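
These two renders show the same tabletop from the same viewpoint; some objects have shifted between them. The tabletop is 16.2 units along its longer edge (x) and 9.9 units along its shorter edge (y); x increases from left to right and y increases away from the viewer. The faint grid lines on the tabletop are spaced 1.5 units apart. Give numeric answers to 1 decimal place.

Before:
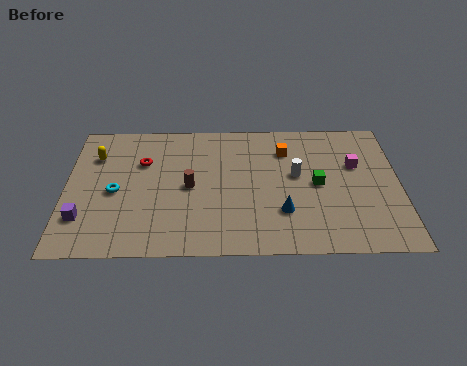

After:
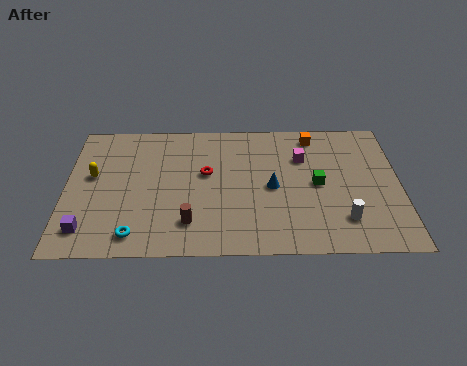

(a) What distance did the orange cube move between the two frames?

1.8

The orange cube was near (10.7, 7.5) before and (12.1, 8.6) after, so it travelled √(1.4² + 1.1²) ≈ 1.8 units.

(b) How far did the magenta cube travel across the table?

2.7

The magenta cube moved from about (14.1, 6.3) to (11.5, 6.9), a distance of √(2.6² + 0.6²) ≈ 2.7.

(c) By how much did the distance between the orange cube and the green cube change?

+0.7

They were about 3.0 units apart before and 3.7 after — 0.7 units further apart.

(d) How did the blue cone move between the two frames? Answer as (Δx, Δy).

(-0.5, 1.8)

From the two frames, the blue cone sits at roughly (10.5, 2.9) before and (10.0, 4.7) after.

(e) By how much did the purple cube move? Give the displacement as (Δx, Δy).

(0.2, -0.8)

From the two frames, the purple cube sits at roughly (0.9, 2.6) before and (1.1, 1.8) after.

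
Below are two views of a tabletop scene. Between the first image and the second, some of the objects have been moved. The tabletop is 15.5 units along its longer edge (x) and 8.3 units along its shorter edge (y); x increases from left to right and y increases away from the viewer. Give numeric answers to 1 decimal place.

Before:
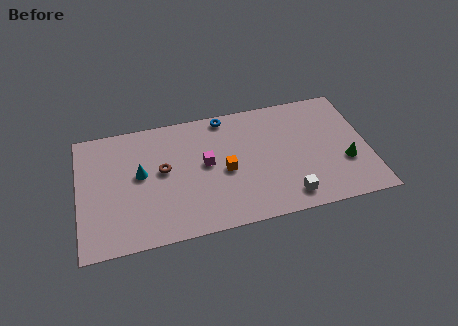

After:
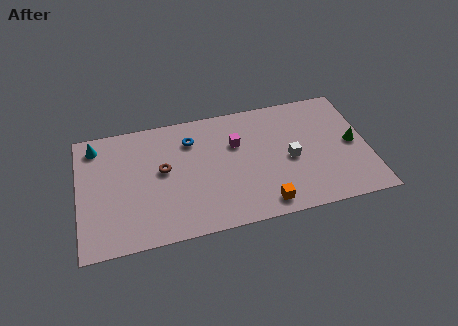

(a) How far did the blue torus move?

2.2

From (8.0, 7.5) to (6.1, 6.3), the blue torus covered √(1.9² + 1.2²) ≈ 2.2 units.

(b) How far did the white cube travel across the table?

2.5

The white cube moved from about (11.0, 1.3) to (11.3, 3.8), a distance of √(0.3² + 2.5²) ≈ 2.5.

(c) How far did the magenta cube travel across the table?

2.0

The magenta cube moved from about (6.8, 4.5) to (8.5, 5.5), a distance of √(1.7² + 1.0²) ≈ 2.0.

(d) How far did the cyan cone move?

3.3

The cyan cone moved from about (3.3, 4.6) to (1.0, 7.0), a distance of √(2.3² + 2.4²) ≈ 3.3.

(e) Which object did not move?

the brown torus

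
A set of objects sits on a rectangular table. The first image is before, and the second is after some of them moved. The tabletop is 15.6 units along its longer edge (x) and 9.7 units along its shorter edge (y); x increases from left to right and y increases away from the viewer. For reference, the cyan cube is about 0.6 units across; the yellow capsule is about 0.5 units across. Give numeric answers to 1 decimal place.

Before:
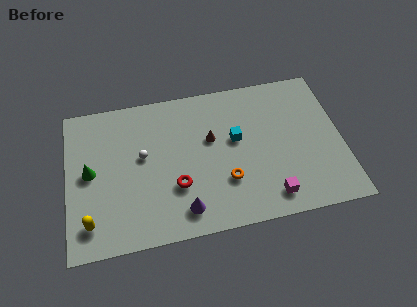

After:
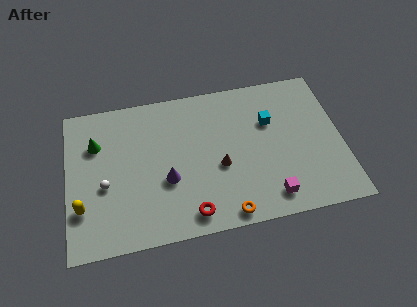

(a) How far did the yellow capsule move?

1.1

The yellow capsule was near (1.2, 1.8) before and (0.8, 2.8) after, so it travelled √(0.4² + 1.0²) ≈ 1.1 units.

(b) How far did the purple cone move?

2.2

From (6.4, 1.6) to (5.6, 3.7), the purple cone covered √(0.8² + 2.1²) ≈ 2.2 units.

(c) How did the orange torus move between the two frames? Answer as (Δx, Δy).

(-0.1, -2.1)

From the two frames, the orange torus sits at roughly (8.9, 3.0) before and (8.8, 0.9) after.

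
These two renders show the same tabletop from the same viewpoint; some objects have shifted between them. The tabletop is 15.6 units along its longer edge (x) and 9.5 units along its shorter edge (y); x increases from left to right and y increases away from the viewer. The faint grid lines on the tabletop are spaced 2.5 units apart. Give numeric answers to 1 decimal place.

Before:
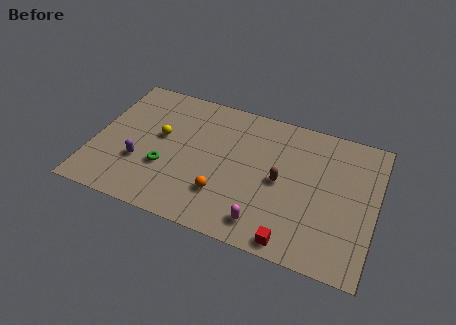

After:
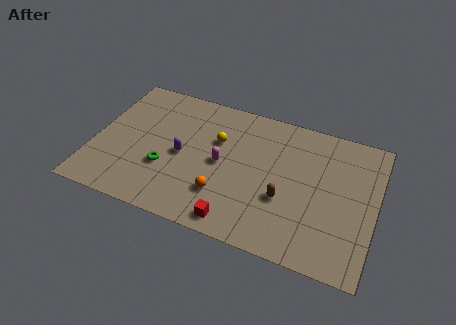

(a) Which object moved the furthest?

the magenta capsule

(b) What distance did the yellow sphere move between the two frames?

3.2

The yellow sphere moved from about (3.6, 5.4) to (6.7, 6.2), a distance of √(3.1² + 0.8²) ≈ 3.2.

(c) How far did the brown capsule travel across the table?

1.1

From (10.4, 4.6) to (10.7, 3.5), the brown capsule covered √(0.3² + 1.1²) ≈ 1.1 units.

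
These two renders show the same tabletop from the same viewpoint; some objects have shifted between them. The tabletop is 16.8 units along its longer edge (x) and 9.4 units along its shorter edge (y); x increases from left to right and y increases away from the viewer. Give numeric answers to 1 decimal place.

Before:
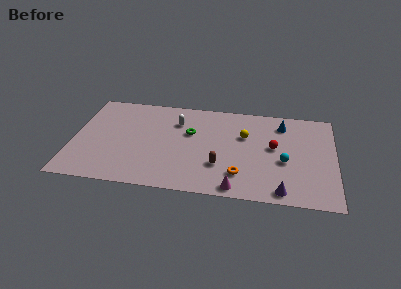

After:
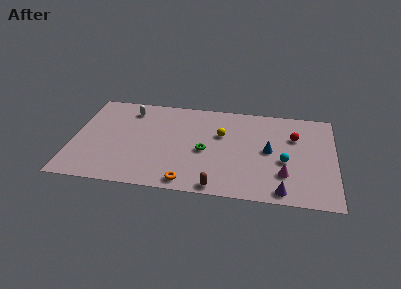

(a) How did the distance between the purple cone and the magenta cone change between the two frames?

-1.3

The distance was about 2.9 in the first image and 1.6 in the second, so they moved 1.3 units closer together.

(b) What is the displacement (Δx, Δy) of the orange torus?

(-3.3, -1.2)

From the two frames, the orange torus sits at roughly (10.8, 2.2) before and (7.5, 1.0) after.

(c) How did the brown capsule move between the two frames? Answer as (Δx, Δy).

(-0.1, -2.1)

The brown capsule was at about (9.5, 2.9) and moved to about (9.4, 0.8).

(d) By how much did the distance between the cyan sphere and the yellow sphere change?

+1.2

Before: roughly 3.4 units apart; after: 4.6. That's 1.2 units further apart.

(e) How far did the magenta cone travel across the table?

3.4

The magenta cone moved from about (10.6, 0.9) to (13.6, 2.6), a distance of √(3.0² + 1.7²) ≈ 3.4.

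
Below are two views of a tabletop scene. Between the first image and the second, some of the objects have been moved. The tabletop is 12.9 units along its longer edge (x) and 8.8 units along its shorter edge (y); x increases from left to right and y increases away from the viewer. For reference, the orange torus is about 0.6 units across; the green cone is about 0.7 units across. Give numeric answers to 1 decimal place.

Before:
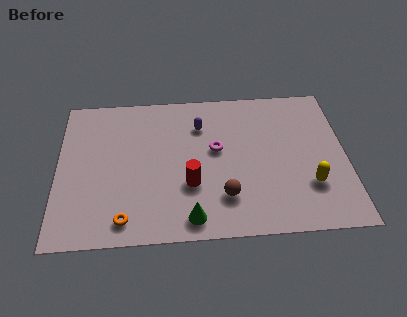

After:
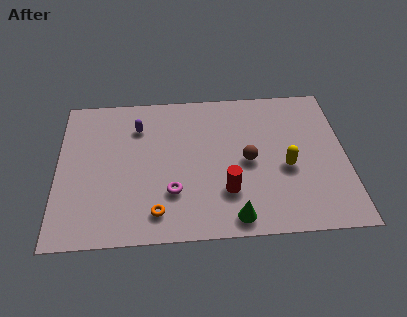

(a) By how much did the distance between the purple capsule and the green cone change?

+1.6

They were about 5.4 units apart before and 7.0 after — 1.6 units further apart.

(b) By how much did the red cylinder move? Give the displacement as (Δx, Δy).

(1.6, -0.5)

The red cylinder started near (5.9, 3.0) and ended near (7.5, 2.5).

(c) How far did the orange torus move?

1.4

The orange torus was near (3.0, 1.2) before and (4.4, 1.5) after, so it travelled √(1.4² + 0.3²) ≈ 1.4 units.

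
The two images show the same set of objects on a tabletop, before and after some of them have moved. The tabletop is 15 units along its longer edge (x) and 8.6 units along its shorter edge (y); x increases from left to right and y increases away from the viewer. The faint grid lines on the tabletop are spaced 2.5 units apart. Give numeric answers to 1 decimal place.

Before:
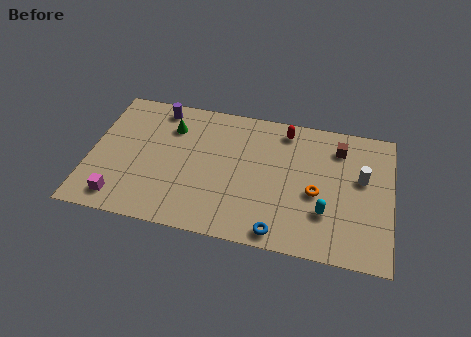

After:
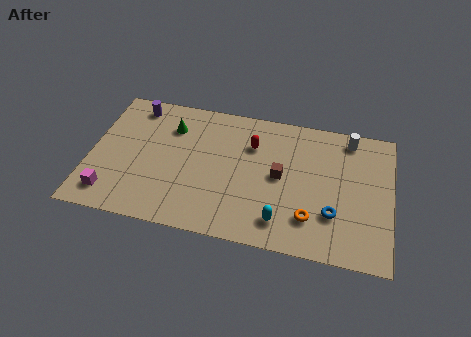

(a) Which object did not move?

the green cone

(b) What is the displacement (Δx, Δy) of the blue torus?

(2.6, 1.7)

The blue torus was at about (9.6, 0.9) and moved to about (12.2, 2.6).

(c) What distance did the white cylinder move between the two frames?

2.5

From (13.5, 5.1) to (12.8, 7.5), the white cylinder covered √(0.7² + 2.4²) ≈ 2.5 units.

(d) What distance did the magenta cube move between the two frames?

0.5

From (1.7, 1.3) to (1.2, 1.5), the magenta cube covered √(0.5² + 0.2²) ≈ 0.5 units.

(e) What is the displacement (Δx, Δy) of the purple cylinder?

(-1.2, -0.1)

The purple cylinder was at about (3.2, 7.5) and moved to about (2.0, 7.4).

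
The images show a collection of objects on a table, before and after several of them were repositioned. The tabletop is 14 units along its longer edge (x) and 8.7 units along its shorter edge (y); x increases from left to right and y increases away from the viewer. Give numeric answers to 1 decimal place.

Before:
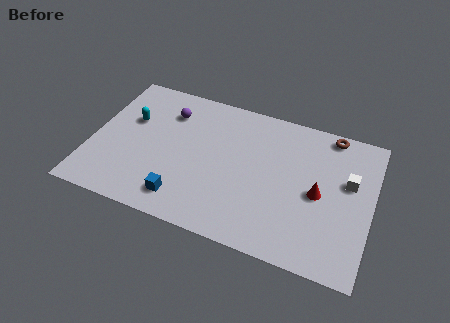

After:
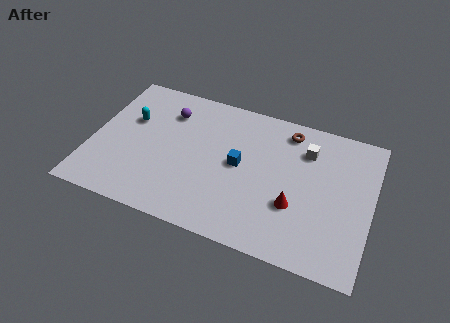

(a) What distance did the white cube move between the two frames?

2.5

The white cube was near (12.8, 5.3) before and (10.6, 6.5) after, so it travelled √(2.2² + 1.2²) ≈ 2.5 units.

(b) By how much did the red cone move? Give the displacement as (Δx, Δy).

(-1.1, -1.1)

The red cone started near (11.4, 4.1) and ended near (10.3, 3.0).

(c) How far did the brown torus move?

2.2

The brown torus was near (11.7, 7.9) before and (9.6, 7.4) after, so it travelled √(2.1² + 0.5²) ≈ 2.2 units.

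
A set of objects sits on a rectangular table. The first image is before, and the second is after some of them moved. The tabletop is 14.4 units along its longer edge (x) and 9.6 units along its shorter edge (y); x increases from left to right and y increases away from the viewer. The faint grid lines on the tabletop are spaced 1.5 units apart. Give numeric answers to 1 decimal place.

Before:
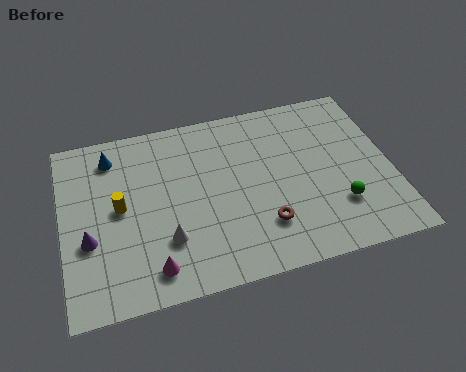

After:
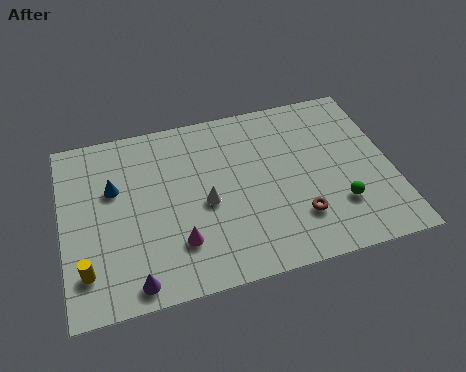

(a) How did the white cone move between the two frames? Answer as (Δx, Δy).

(1.8, 1.5)

The white cone started near (4.4, 2.8) and ended near (6.2, 4.3).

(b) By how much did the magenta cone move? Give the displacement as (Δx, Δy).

(1.2, 1.0)

From the two frames, the magenta cone sits at roughly (3.7, 1.5) before and (4.9, 2.5) after.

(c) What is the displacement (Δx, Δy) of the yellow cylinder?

(-1.6, -2.9)

From the two frames, the yellow cylinder sits at roughly (2.5, 5.0) before and (0.9, 2.1) after.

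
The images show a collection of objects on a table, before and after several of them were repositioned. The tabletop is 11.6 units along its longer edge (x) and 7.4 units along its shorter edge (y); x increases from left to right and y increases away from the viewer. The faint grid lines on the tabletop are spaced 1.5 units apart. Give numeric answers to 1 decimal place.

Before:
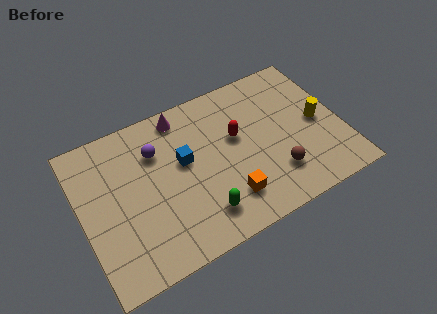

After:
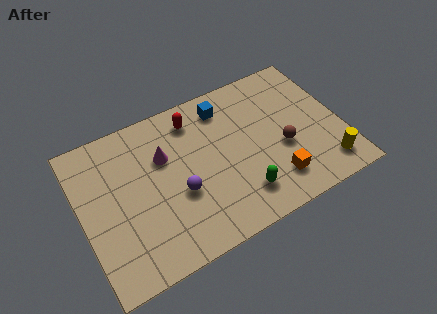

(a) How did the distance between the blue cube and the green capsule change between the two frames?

+1.7

They were about 2.8 units apart before and 4.5 after — 1.7 units further apart.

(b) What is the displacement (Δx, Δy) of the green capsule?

(1.8, 0.1)

From the two frames, the green capsule sits at roughly (5.0, 1.5) before and (6.8, 1.6) after.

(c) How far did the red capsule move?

2.4

From (7.0, 4.4) to (5.3, 6.1), the red capsule covered √(1.7² + 1.7²) ≈ 2.4 units.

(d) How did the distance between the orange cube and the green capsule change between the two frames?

+0.3

Before: roughly 1.2 units apart; after: 1.5. That's 0.3 units further apart.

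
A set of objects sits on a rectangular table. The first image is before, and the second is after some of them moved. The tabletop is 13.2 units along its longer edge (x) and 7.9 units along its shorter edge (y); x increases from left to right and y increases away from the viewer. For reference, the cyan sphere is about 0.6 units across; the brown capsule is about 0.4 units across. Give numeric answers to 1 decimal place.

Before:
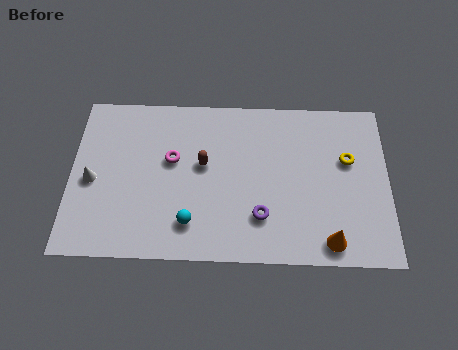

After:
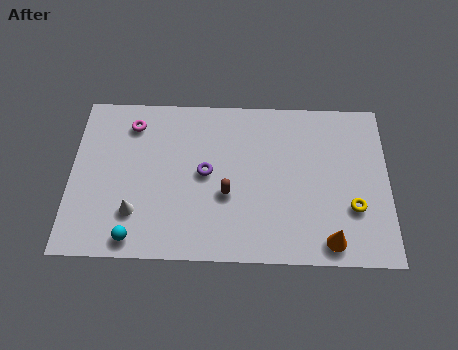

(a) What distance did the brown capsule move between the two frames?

1.7

From (5.5, 4.5) to (6.5, 3.1), the brown capsule covered √(1.0² + 1.4²) ≈ 1.7 units.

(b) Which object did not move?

the orange cone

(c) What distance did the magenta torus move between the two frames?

2.4

The magenta torus moved from about (4.2, 4.7) to (2.5, 6.4), a distance of √(1.7² + 1.7²) ≈ 2.4.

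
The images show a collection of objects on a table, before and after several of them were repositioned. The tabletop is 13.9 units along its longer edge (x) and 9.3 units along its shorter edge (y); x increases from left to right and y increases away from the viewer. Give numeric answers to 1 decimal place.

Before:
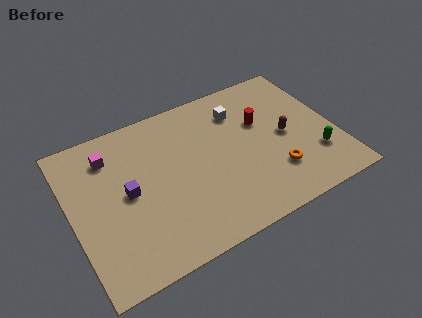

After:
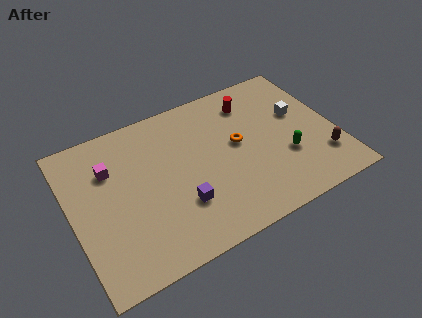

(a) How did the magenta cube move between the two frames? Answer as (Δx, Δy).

(-0.1, -0.8)

The magenta cube was at about (2.3, 7.3) and moved to about (2.2, 6.5).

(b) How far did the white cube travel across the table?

3.4

The white cube was near (9.2, 7.1) before and (12.2, 5.6) after, so it travelled √(3.0² + 1.5²) ≈ 3.4 units.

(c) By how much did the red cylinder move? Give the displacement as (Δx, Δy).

(-0.3, 1.5)

From the two frames, the red cylinder sits at roughly (10.2, 5.9) before and (9.9, 7.4) after.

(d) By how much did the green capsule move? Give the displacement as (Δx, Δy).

(-1.5, 0.6)

The green capsule started near (12.6, 2.6) and ended near (11.1, 3.2).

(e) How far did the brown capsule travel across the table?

2.7

The brown capsule was near (11.3, 4.5) before and (12.9, 2.3) after, so it travelled √(1.6² + 2.2²) ≈ 2.7 units.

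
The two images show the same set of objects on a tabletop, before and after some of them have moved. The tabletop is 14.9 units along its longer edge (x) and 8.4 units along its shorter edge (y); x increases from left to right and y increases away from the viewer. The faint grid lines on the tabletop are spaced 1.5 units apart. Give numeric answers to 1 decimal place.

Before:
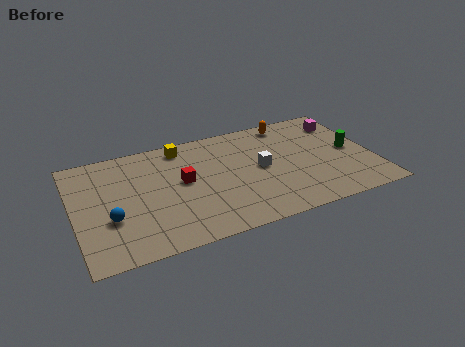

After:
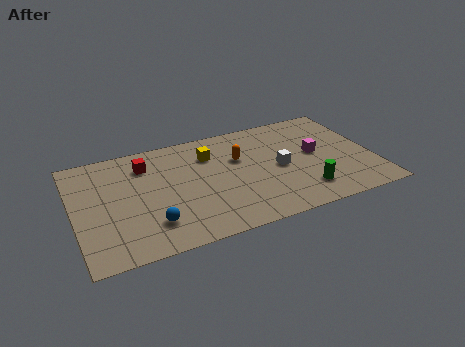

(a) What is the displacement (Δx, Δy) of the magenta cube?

(-1.7, -2.1)

From the two frames, the magenta cube sits at roughly (13.8, 6.6) before and (12.1, 4.5) after.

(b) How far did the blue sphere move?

2.1

From (1.7, 3.0) to (3.6, 2.0), the blue sphere covered √(1.9² + 1.0²) ≈ 2.1 units.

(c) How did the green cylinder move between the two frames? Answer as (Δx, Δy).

(-2.7, -2.4)

From the two frames, the green cylinder sits at roughly (13.9, 4.2) before and (11.2, 1.8) after.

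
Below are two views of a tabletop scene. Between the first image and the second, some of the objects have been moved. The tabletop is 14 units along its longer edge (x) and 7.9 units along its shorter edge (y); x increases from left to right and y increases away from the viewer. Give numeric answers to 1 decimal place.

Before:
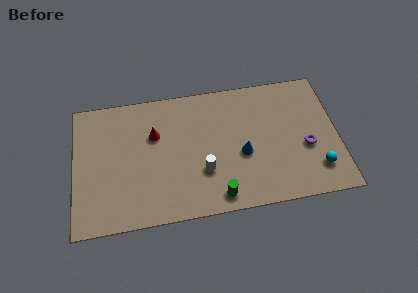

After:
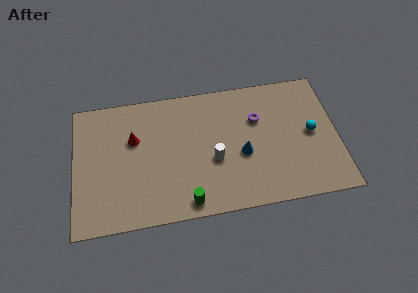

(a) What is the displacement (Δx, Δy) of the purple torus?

(-2.5, 2.1)

From the two frames, the purple torus sits at roughly (12.3, 3.2) before and (9.8, 5.3) after.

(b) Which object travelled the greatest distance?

the purple torus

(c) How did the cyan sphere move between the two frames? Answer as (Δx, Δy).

(-0.2, 2.2)

The cyan sphere was at about (12.8, 1.8) and moved to about (12.6, 4.0).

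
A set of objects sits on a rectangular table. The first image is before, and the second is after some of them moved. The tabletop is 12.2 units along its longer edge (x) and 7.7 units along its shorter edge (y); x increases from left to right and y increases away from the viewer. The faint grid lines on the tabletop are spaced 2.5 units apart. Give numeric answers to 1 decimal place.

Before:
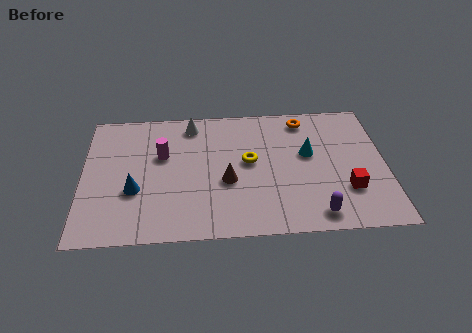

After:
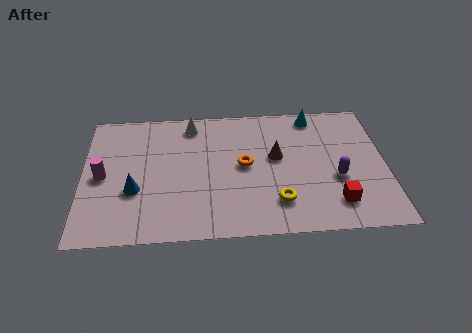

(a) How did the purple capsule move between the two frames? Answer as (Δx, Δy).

(0.9, 2.0)

The purple capsule was at about (9.3, 1.0) and moved to about (10.2, 3.0).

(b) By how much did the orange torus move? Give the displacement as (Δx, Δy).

(-2.5, -2.6)

The orange torus was at about (9.0, 6.6) and moved to about (6.5, 4.0).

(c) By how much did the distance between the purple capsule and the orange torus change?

-1.8

The distance was about 5.6 in the first image and 3.8 in the second, so they moved 1.8 units closer together.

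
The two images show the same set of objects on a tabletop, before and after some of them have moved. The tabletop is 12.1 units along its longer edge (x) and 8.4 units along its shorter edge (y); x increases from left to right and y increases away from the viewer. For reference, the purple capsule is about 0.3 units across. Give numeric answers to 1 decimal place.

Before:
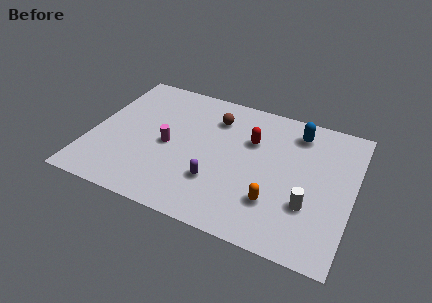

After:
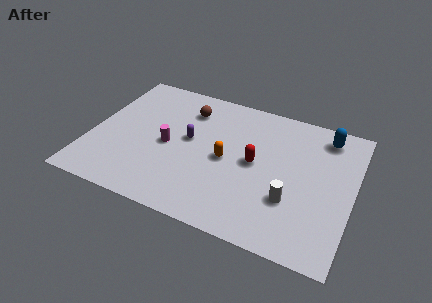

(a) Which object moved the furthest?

the orange capsule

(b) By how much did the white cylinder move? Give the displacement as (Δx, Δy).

(-0.8, 0.0)

The white cylinder was at about (10.2, 2.7) and moved to about (9.4, 2.7).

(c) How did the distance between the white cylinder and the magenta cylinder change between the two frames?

-0.8

The distance was about 6.7 in the first image and 5.9 in the second, so they moved 0.8 units closer together.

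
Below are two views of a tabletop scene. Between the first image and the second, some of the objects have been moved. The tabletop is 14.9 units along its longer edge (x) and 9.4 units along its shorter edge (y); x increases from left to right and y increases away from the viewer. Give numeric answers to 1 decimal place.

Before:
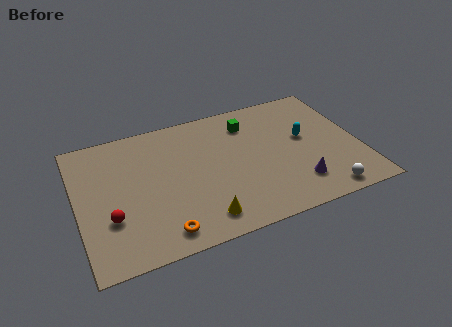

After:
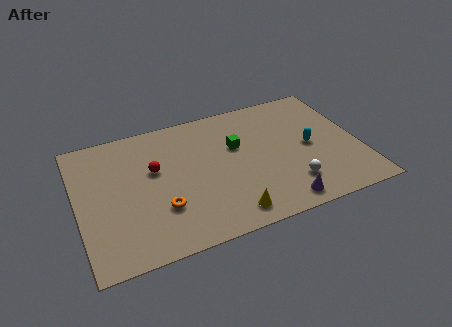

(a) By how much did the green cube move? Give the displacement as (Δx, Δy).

(-0.8, -1.5)

The green cube started near (9.3, 7.4) and ended near (8.5, 5.9).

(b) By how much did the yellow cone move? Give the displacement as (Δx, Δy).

(1.4, -0.2)

The yellow cone started near (6.2, 1.5) and ended near (7.6, 1.3).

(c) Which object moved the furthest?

the red sphere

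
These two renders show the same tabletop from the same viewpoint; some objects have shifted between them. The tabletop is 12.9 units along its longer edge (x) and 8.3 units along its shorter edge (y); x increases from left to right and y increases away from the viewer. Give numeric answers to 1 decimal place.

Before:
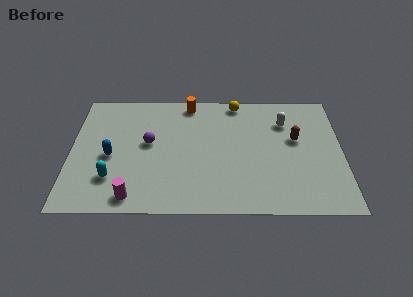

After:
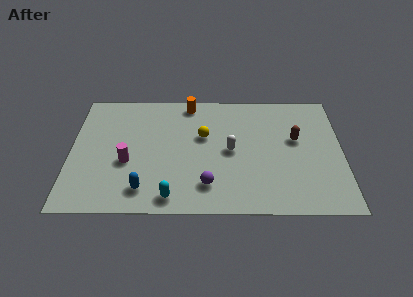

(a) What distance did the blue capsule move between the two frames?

2.7

The blue capsule moved from about (1.9, 3.7) to (3.5, 1.5), a distance of √(1.6² + 2.2²) ≈ 2.7.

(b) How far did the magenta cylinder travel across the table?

2.3

The magenta cylinder was near (3.0, 1.0) before and (2.7, 3.3) after, so it travelled √(0.3² + 2.3²) ≈ 2.3 units.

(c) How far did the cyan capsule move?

3.0

From (2.0, 2.2) to (4.8, 1.0), the cyan capsule covered √(2.8² + 1.2²) ≈ 3.0 units.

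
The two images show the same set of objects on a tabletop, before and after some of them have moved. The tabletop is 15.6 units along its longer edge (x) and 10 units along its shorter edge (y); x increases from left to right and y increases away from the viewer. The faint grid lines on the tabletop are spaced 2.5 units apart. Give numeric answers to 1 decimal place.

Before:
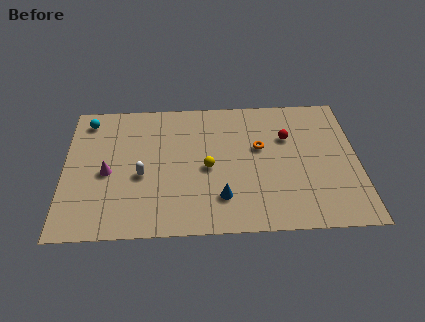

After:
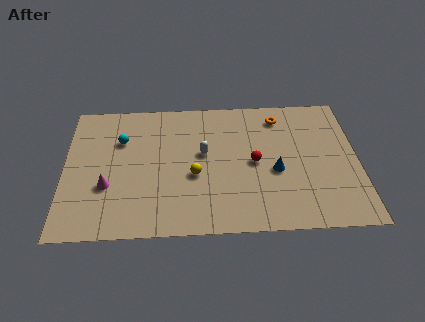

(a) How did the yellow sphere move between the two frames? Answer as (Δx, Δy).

(-0.7, -0.5)

From the two frames, the yellow sphere sits at roughly (7.6, 4.6) before and (6.9, 4.1) after.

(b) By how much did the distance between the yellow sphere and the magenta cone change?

-0.7

They were about 5.3 units apart before and 4.6 after — 0.7 units closer together.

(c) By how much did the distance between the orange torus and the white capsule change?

-1.7

They were about 6.6 units apart before and 4.9 after — 1.7 units closer together.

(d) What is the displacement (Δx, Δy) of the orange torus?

(1.1, 2.3)

The orange torus started near (10.4, 6.0) and ended near (11.5, 8.3).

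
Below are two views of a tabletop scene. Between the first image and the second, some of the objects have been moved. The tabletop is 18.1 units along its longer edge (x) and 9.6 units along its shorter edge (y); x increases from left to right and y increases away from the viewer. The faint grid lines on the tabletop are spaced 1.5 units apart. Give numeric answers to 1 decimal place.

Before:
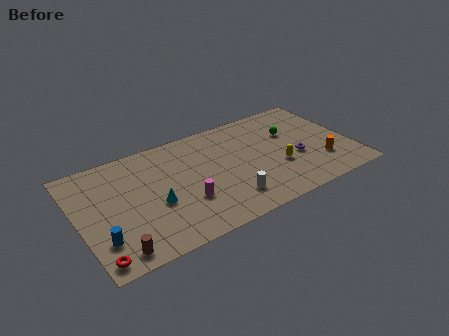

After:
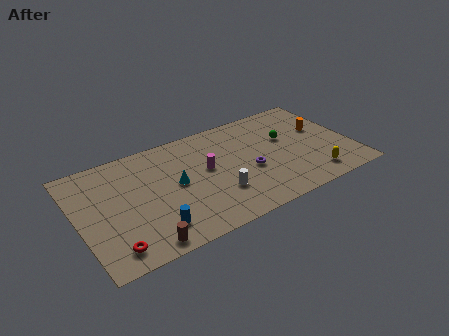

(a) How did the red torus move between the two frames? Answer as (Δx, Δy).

(1.0, 0.4)

The red torus started near (0.8, 1.1) and ended near (1.8, 1.5).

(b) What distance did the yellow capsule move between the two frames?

2.8

From (13.1, 3.5) to (15.1, 1.6), the yellow capsule covered √(2.0² + 1.9²) ≈ 2.8 units.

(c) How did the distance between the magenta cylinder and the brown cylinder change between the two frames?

+1.3

The distance was about 5.2 in the first image and 6.5 in the second, so they moved 1.3 units further apart.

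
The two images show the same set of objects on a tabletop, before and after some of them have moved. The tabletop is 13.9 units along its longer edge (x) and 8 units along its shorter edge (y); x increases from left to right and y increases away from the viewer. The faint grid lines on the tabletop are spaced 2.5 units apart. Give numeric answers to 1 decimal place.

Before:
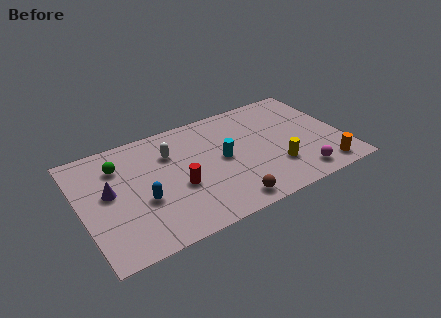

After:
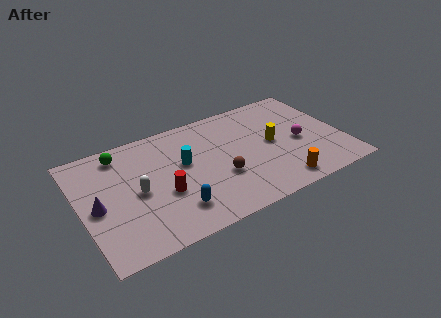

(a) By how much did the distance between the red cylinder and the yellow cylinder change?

+0.9

The distance was about 5.2 in the first image and 6.1 in the second, so they moved 0.9 units further apart.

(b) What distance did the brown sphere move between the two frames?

1.9

From (7.3, 1.0) to (7.2, 2.9), the brown sphere covered √(0.1² + 1.9²) ≈ 1.9 units.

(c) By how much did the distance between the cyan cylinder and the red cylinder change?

-0.6

They were about 2.7 units apart before and 2.1 after — 0.6 units closer together.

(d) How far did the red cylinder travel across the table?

0.8

The red cylinder was near (5.0, 3.2) before and (4.2, 3.1) after, so it travelled √(0.8² + 0.1²) ≈ 0.8 units.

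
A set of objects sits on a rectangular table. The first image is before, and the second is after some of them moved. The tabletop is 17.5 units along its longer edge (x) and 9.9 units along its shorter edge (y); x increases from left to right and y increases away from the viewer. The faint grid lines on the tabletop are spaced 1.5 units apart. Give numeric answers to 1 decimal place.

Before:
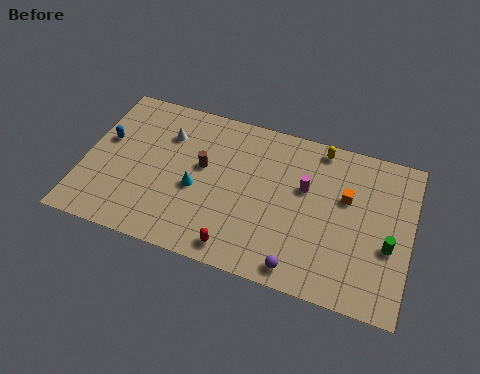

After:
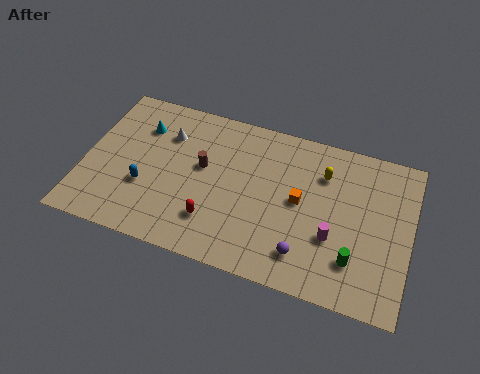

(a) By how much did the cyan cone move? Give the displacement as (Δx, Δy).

(-3.3, 3.1)

The cyan cone started near (6.1, 4.2) and ended near (2.8, 7.3).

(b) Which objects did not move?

the white cone and the brown cylinder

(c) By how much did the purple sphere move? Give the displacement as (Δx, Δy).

(0.2, 0.9)

The purple sphere was at about (11.9, 1.1) and moved to about (12.1, 2.0).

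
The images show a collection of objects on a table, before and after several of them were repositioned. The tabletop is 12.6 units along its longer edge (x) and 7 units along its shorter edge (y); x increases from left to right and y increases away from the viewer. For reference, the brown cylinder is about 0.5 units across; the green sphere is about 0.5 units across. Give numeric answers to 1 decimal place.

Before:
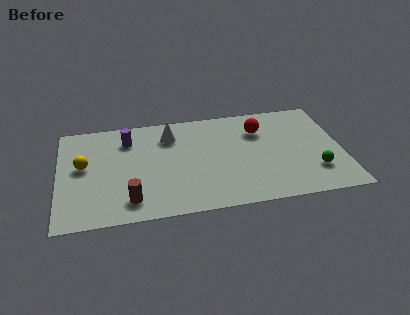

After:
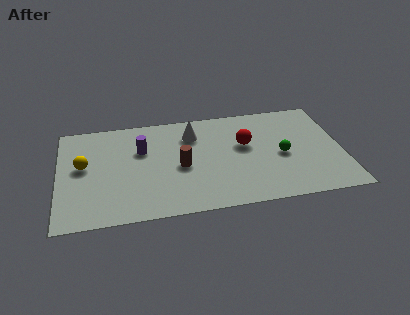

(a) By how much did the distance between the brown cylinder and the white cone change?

-2.3

They were about 4.5 units apart before and 2.2 after — 2.3 units closer together.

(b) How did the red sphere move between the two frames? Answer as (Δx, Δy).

(-0.7, -0.9)

The red sphere was at about (9.0, 5.1) and moved to about (8.3, 4.2).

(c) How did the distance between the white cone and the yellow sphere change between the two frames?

+0.9

The distance was about 4.2 in the first image and 5.1 in the second, so they moved 0.9 units further apart.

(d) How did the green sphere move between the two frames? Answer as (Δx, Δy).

(-1.4, 1.3)

The green sphere started near (11.3, 1.9) and ended near (9.9, 3.2).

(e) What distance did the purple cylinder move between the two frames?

1.0

The purple cylinder was near (3.1, 5.4) before and (3.7, 4.6) after, so it travelled √(0.6² + 0.8²) ≈ 1.0 units.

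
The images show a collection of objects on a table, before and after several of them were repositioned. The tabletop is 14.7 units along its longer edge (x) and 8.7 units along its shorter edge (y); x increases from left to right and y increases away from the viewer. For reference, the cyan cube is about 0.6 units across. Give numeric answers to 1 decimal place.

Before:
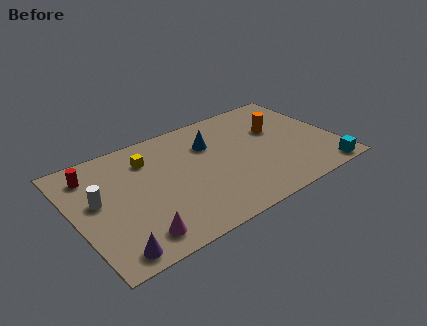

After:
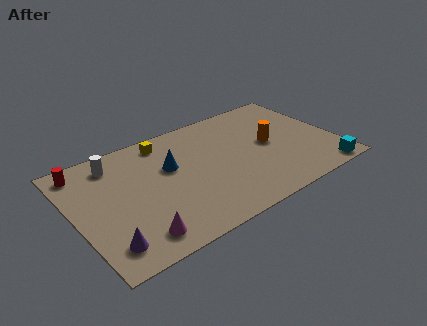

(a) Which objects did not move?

the cyan cube and the magenta cone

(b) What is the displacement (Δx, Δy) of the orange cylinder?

(-0.6, -1.0)

The orange cylinder was at about (11.7, 5.5) and moved to about (11.1, 4.5).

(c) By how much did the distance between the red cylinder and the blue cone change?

-1.6

The distance was about 6.7 in the first image and 5.1 in the second, so they moved 1.6 units closer together.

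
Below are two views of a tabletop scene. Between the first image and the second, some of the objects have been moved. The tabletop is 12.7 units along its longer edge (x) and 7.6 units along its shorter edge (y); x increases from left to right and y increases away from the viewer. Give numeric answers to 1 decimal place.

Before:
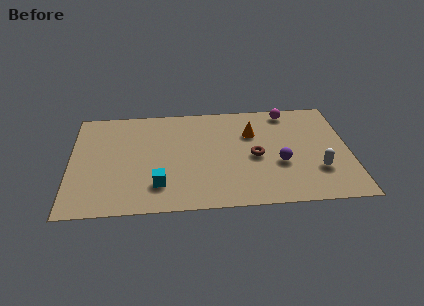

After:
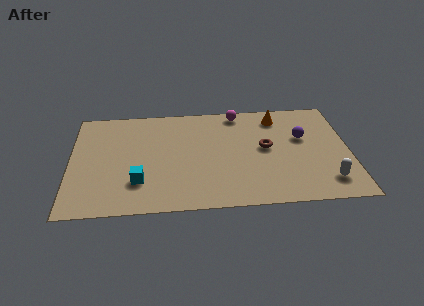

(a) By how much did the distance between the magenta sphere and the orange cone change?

-0.4

The distance was about 2.3 in the first image and 1.9 in the second, so they moved 0.4 units closer together.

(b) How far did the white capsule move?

0.9

The white capsule was near (11.2, 2.3) before and (11.6, 1.5) after, so it travelled √(0.4² + 0.8²) ≈ 0.9 units.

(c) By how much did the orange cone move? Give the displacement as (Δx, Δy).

(1.2, 1.1)

The orange cone started near (8.3, 5.2) and ended near (9.5, 6.3).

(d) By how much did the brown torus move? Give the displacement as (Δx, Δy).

(0.5, 0.6)

The brown torus started near (8.4, 3.5) and ended near (8.9, 4.1).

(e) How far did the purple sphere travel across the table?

2.1

The purple sphere moved from about (9.5, 2.9) to (10.6, 4.7), a distance of √(1.1² + 1.8²) ≈ 2.1.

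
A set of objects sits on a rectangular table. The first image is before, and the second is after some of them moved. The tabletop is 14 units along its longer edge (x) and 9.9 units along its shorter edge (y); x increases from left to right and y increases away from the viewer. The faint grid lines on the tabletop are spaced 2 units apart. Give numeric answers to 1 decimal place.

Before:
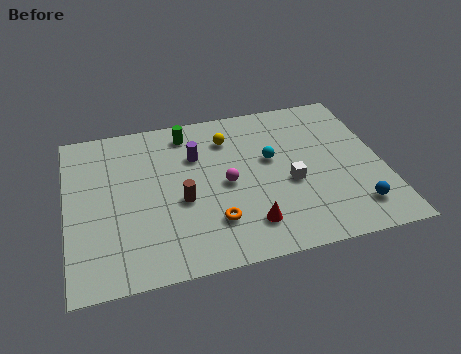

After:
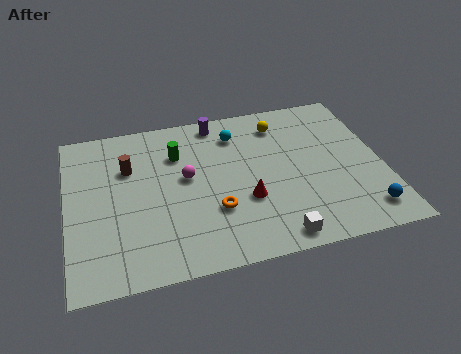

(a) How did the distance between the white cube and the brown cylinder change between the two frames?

+3.5

Before: roughly 4.8 units apart; after: 8.3. That's 3.5 units further apart.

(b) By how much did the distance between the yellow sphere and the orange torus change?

+0.6

They were about 5.2 units apart before and 5.8 after — 0.6 units further apart.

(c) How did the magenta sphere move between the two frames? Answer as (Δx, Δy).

(-1.7, 0.8)

From the two frames, the magenta sphere sits at roughly (7.0, 4.7) before and (5.3, 5.5) after.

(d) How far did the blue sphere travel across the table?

0.5

The blue sphere moved from about (12.5, 1.9) to (12.9, 1.6), a distance of √(0.4² + 0.3²) ≈ 0.5.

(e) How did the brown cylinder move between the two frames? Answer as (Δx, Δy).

(-2.2, 2.6)

The brown cylinder started near (5.0, 4.1) and ended near (2.8, 6.7).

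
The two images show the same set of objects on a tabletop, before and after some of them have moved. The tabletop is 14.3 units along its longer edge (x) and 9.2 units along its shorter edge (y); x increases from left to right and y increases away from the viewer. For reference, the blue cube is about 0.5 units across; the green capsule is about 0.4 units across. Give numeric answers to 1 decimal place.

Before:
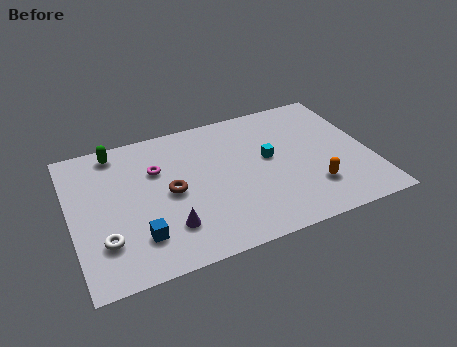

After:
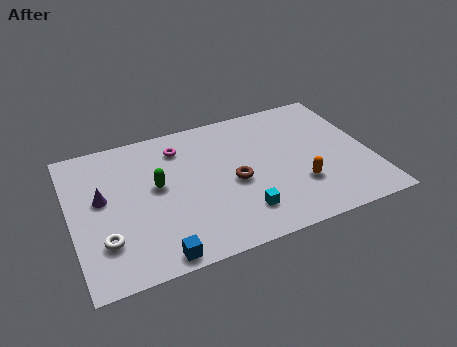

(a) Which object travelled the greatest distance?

the purple cone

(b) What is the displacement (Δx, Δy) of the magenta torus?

(1.2, 1.1)

The magenta torus was at about (4.2, 6.2) and moved to about (5.4, 7.3).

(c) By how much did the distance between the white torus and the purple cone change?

-0.3

Before: roughly 3.0 units apart; after: 2.7. That's 0.3 units closer together.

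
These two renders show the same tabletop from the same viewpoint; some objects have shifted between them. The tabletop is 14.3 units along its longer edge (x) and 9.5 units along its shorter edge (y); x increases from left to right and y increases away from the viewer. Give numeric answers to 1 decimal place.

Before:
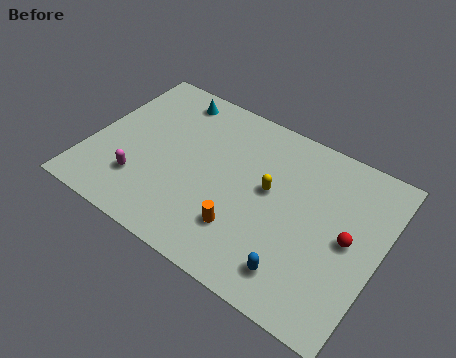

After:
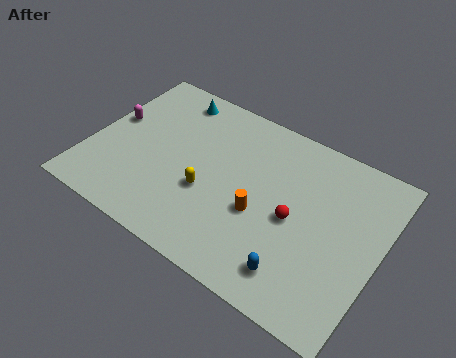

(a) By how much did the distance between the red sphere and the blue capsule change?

-0.8

The distance was about 3.6 in the first image and 2.8 in the second, so they moved 0.8 units closer together.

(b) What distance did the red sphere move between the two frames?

2.6

The red sphere moved from about (12.8, 4.7) to (10.2, 4.4), a distance of √(2.6² + 0.3²) ≈ 2.6.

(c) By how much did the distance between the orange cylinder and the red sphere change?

-3.6

Before: roughly 5.3 units apart; after: 1.7. That's 3.6 units closer together.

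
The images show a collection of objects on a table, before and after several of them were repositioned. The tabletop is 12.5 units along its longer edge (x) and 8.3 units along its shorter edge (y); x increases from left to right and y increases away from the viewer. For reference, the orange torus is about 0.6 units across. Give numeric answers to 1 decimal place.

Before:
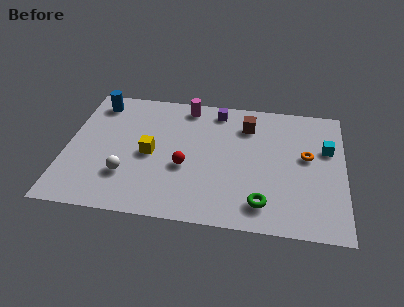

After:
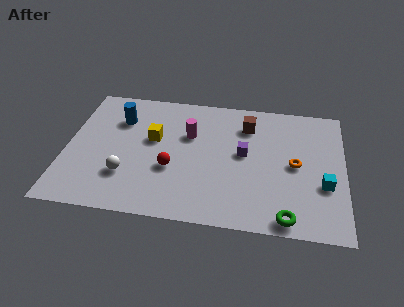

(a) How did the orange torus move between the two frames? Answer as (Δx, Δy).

(-0.5, -0.6)

The orange torus was at about (10.8, 4.7) and moved to about (10.3, 4.1).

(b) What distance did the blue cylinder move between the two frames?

1.5

The blue cylinder was near (1.2, 7.0) before and (2.3, 6.0) after, so it travelled √(1.1² + 1.0²) ≈ 1.5 units.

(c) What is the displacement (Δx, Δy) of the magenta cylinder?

(0.2, -1.9)

From the two frames, the magenta cylinder sits at roughly (5.3, 7.3) before and (5.5, 5.4) after.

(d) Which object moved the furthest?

the purple cube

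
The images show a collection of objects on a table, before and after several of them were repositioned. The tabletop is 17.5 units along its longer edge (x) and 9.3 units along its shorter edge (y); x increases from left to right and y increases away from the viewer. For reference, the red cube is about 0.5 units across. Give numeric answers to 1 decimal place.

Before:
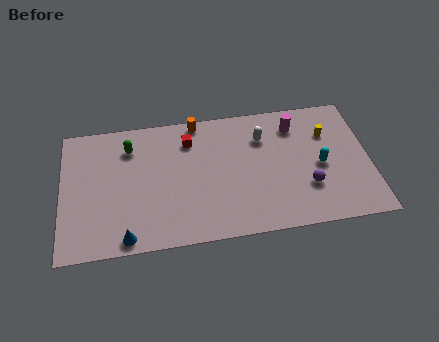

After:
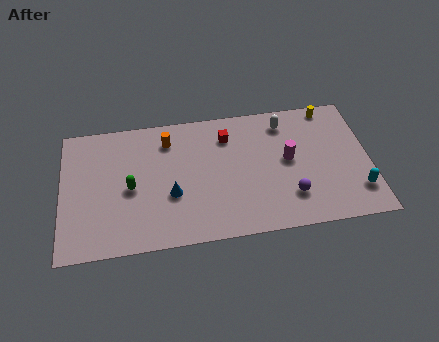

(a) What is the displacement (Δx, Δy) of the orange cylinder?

(-1.7, -1.1)

From the two frames, the orange cylinder sits at roughly (7.8, 8.5) before and (6.1, 7.4) after.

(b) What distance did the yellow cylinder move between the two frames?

1.9

The yellow cylinder moved from about (15.2, 6.5) to (15.4, 8.4), a distance of √(0.2² + 1.9²) ≈ 1.9.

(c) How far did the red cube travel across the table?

2.2

The red cube was near (7.3, 7.2) before and (9.5, 7.2) after, so it travelled √(2.2² + 0.0²) ≈ 2.2 units.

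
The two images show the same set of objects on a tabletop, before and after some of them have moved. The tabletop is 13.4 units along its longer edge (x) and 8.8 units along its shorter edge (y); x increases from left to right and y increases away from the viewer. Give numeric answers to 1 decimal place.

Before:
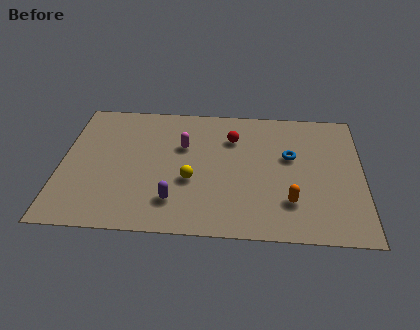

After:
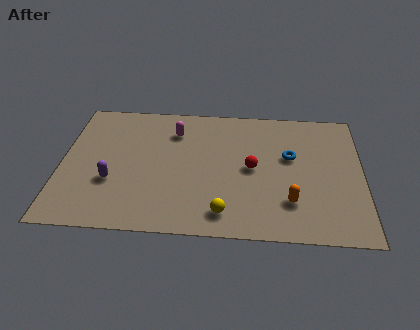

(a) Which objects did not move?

the blue torus and the orange capsule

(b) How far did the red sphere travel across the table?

2.2

The red sphere was near (7.6, 6.4) before and (8.5, 4.4) after, so it travelled √(0.9² + 2.0²) ≈ 2.2 units.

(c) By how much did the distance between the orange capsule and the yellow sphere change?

-1.5

The distance was about 4.5 in the first image and 3.0 in the second, so they moved 1.5 units closer together.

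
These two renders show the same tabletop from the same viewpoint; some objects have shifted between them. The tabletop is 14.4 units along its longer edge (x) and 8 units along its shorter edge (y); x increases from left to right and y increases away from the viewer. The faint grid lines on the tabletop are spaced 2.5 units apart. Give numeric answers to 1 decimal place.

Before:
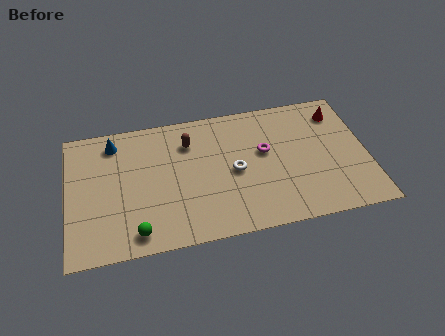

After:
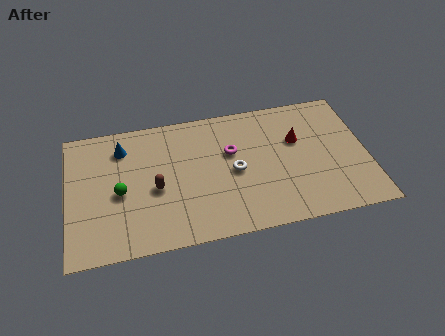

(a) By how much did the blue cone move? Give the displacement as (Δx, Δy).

(0.4, -0.4)

The blue cone started near (2.3, 6.7) and ended near (2.7, 6.3).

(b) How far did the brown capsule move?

3.0

The brown capsule was near (5.9, 6.0) before and (4.2, 3.5) after, so it travelled √(1.7² + 2.5²) ≈ 3.0 units.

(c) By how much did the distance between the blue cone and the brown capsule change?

-0.5

The distance was about 3.7 in the first image and 3.2 in the second, so they moved 0.5 units closer together.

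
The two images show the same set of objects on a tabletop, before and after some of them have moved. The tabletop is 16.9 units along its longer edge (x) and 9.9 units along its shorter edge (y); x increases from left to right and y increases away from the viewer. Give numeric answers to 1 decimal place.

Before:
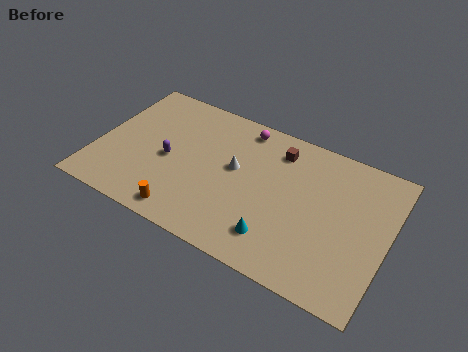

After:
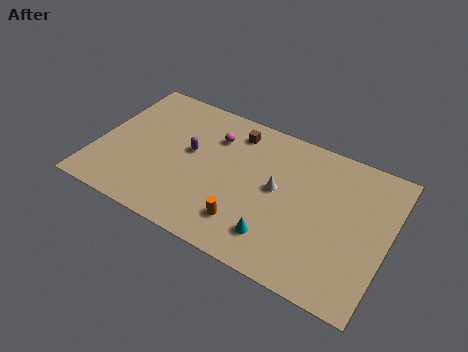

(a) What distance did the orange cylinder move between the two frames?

3.5

From (5.7, 1.2) to (9.1, 2.2), the orange cylinder covered √(3.4² + 1.0²) ≈ 3.5 units.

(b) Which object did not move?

the cyan cone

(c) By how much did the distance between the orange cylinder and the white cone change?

-1.6

Before: roughly 5.0 units apart; after: 3.4. That's 1.6 units closer together.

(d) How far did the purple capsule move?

1.6

From (4.2, 4.5) to (5.3, 5.6), the purple capsule covered √(1.1² + 1.1²) ≈ 1.6 units.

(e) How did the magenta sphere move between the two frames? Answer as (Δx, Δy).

(-1.5, -1.4)

The magenta sphere started near (8.0, 8.7) and ended near (6.5, 7.3).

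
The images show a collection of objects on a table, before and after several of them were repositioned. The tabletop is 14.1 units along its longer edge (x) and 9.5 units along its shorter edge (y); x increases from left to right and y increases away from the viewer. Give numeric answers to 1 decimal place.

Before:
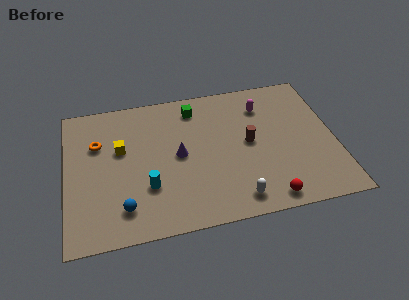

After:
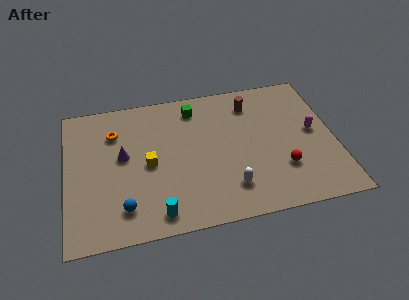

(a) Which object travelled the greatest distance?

the magenta capsule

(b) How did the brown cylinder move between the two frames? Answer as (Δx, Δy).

(0.3, 2.7)

The brown cylinder was at about (9.6, 4.9) and moved to about (9.9, 7.6).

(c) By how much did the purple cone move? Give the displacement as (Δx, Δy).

(-2.9, 0.5)

From the two frames, the purple cone sits at roughly (5.9, 4.8) before and (3.0, 5.3) after.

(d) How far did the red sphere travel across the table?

2.0

The red sphere moved from about (10.3, 1.0) to (11.2, 2.8), a distance of √(0.9² + 1.8²) ≈ 2.0.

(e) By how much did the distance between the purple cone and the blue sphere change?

-0.8

Before: roughly 4.2 units apart; after: 3.4. That's 0.8 units closer together.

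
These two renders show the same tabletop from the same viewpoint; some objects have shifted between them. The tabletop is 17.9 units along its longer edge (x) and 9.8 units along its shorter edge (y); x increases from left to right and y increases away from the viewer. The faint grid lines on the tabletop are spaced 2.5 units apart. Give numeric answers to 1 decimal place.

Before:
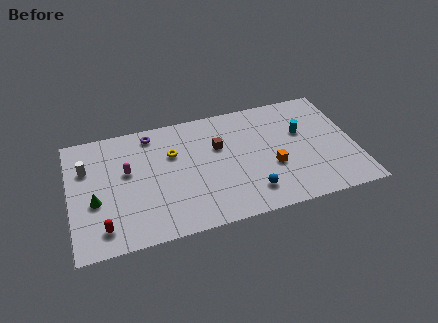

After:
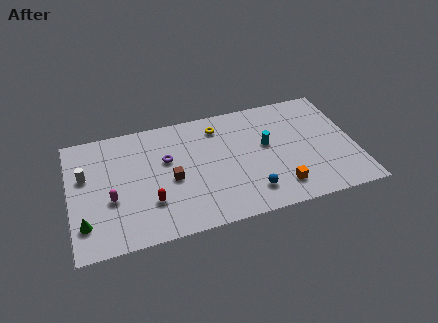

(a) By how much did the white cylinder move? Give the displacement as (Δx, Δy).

(-0.1, -0.6)

From the two frames, the white cylinder sits at roughly (1.1, 6.7) before and (1.0, 6.1) after.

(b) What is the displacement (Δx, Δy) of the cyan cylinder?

(-2.3, -0.5)

From the two frames, the cyan cylinder sits at roughly (14.7, 6.1) before and (12.4, 5.6) after.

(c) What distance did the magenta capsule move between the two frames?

2.3

The magenta capsule was near (3.6, 5.8) before and (2.5, 3.8) after, so it travelled √(1.1² + 2.0²) ≈ 2.3 units.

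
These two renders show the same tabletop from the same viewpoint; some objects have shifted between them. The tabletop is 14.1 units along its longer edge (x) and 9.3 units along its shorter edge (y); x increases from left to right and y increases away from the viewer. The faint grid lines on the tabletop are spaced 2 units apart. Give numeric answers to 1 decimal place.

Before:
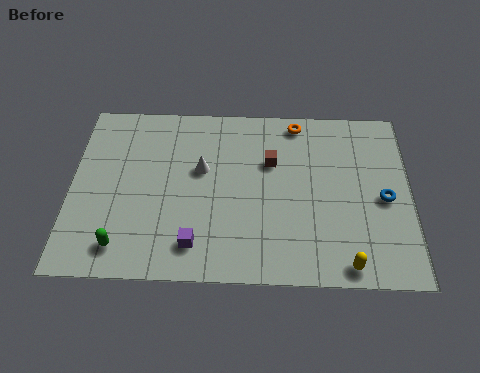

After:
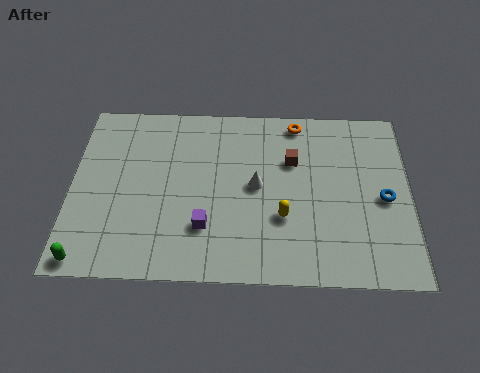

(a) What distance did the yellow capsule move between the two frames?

3.5

The yellow capsule was near (11.4, 0.9) before and (8.8, 3.2) after, so it travelled √(2.6² + 2.3²) ≈ 3.5 units.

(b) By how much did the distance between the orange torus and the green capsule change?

+1.5

The distance was about 9.9 in the first image and 11.4 in the second, so they moved 1.5 units further apart.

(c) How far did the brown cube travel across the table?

0.9

The brown cube moved from about (8.3, 6.1) to (9.2, 6.2), a distance of √(0.9² + 0.1²) ≈ 0.9.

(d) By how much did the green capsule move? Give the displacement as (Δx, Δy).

(-1.4, -0.7)

The green capsule started near (2.2, 1.5) and ended near (0.8, 0.8).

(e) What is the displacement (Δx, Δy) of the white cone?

(2.3, -0.8)

From the two frames, the white cone sits at roughly (5.4, 5.6) before and (7.7, 4.8) after.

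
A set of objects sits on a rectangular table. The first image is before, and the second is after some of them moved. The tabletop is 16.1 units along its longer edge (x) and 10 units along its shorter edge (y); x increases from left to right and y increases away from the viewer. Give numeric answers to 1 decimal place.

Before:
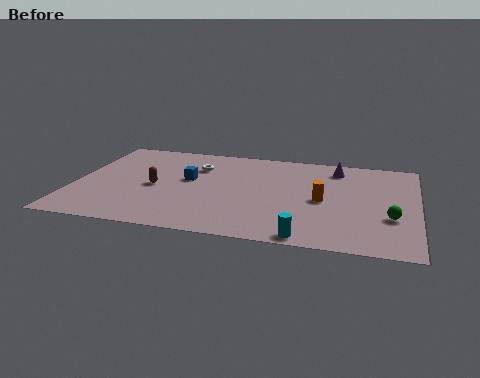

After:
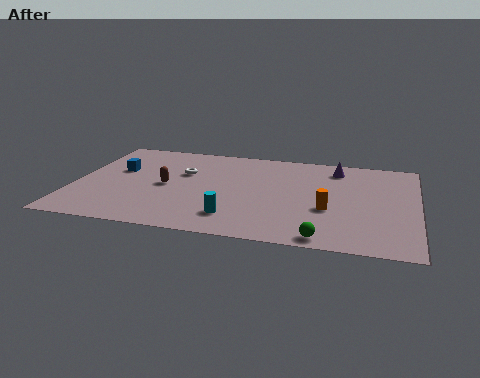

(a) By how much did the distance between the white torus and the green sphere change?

-1.2

Before: roughly 10.0 units apart; after: 8.8. That's 1.2 units closer together.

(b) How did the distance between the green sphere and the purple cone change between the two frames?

+1.9

The distance was about 5.5 in the first image and 7.4 in the second, so they moved 1.9 units further apart.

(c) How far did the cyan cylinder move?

3.6

The cyan cylinder was near (11.1, 0.8) before and (7.7, 2.1) after, so it travelled √(3.4² + 1.3²) ≈ 3.6 units.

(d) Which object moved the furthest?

the green sphere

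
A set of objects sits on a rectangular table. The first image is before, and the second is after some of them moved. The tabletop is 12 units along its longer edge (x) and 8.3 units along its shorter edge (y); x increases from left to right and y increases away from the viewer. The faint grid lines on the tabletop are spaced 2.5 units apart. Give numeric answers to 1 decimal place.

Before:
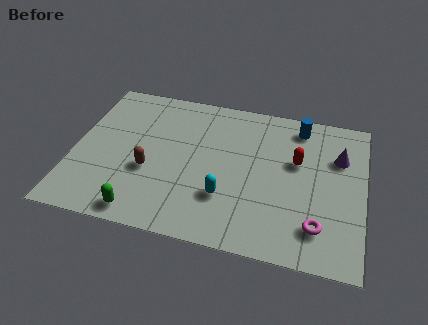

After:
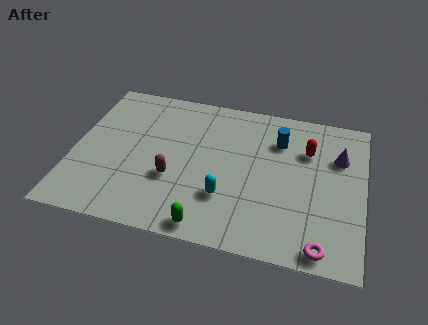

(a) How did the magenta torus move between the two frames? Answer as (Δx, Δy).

(0.2, -1.0)

From the two frames, the magenta torus sits at roughly (10.2, 1.8) before and (10.4, 0.8) after.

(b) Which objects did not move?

the purple cone and the cyan capsule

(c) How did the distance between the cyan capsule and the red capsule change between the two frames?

+0.8

They were about 3.8 units apart before and 4.6 after — 0.8 units further apart.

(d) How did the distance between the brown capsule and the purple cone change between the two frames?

-0.9

They were about 8.1 units apart before and 7.2 after — 0.9 units closer together.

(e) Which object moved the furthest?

the green capsule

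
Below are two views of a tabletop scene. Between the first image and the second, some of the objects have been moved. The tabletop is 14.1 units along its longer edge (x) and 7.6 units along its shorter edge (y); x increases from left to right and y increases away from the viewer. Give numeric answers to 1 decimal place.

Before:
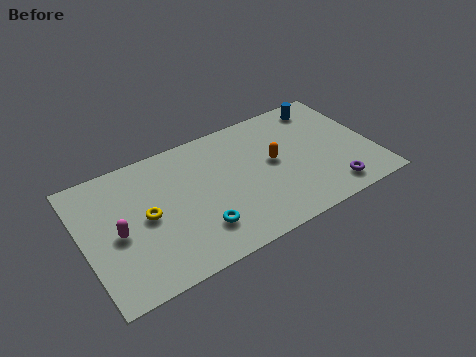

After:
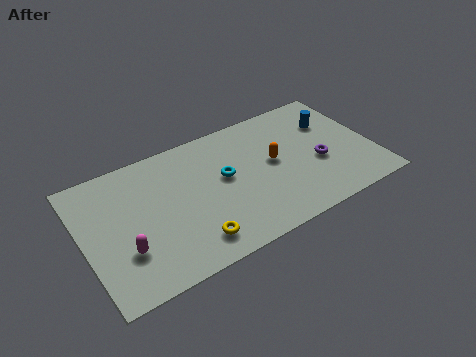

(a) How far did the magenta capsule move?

1.1

The magenta capsule was near (1.6, 3.5) before and (1.8, 2.4) after, so it travelled √(0.2² + 1.1²) ≈ 1.1 units.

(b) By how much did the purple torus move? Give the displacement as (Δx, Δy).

(-0.3, 1.9)

The purple torus was at about (11.7, 1.2) and moved to about (11.4, 3.1).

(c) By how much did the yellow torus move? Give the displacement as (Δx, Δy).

(1.9, -2.4)

From the two frames, the yellow torus sits at roughly (3.0, 3.8) before and (4.9, 1.4) after.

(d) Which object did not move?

the orange capsule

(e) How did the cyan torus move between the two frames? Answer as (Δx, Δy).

(1.6, 2.4)

From the two frames, the cyan torus sits at roughly (5.3, 1.9) before and (6.9, 4.3) after.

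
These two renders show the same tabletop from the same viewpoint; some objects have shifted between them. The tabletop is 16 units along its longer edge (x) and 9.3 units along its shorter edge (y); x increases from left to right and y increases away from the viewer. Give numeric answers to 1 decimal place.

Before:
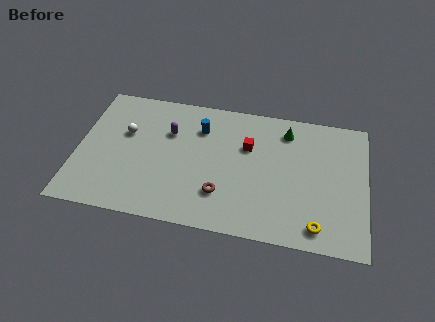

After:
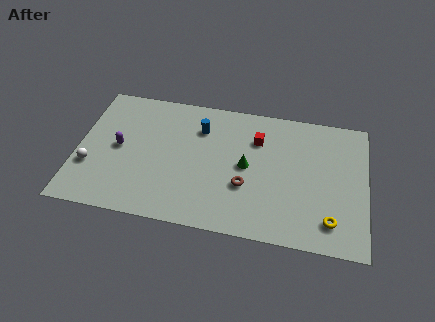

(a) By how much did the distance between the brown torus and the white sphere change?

+2.2

The distance was about 6.4 in the first image and 8.6 in the second, so they moved 2.2 units further apart.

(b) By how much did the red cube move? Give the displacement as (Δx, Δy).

(0.5, 0.6)

The red cube started near (9.4, 6.1) and ended near (9.9, 6.7).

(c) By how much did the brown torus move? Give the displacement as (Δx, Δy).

(1.3, 0.8)

The brown torus was at about (8.1, 2.5) and moved to about (9.4, 3.3).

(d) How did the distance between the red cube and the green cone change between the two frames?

-0.5

Before: roughly 2.6 units apart; after: 2.1. That's 0.5 units closer together.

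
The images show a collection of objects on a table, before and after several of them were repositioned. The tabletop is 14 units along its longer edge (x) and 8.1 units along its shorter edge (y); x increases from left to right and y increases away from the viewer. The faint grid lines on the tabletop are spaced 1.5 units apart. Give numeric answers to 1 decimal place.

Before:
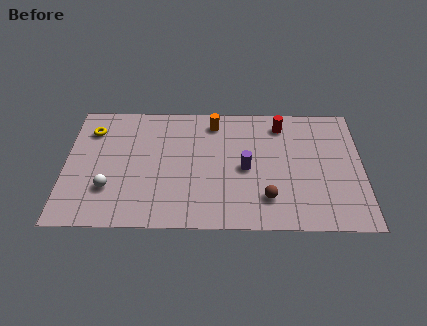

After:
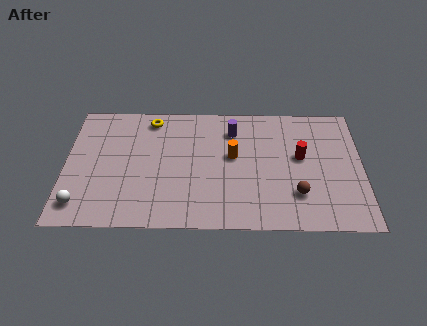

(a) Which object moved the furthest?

the yellow torus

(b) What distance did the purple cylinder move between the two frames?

2.6

The purple cylinder was near (8.5, 3.8) before and (7.9, 6.3) after, so it travelled √(0.6² + 2.5²) ≈ 2.6 units.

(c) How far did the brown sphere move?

1.4

The brown sphere moved from about (9.5, 1.9) to (10.9, 2.2), a distance of √(1.4² + 0.3²) ≈ 1.4.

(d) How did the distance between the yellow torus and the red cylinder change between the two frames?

-1.5

The distance was about 9.0 in the first image and 7.5 in the second, so they moved 1.5 units closer together.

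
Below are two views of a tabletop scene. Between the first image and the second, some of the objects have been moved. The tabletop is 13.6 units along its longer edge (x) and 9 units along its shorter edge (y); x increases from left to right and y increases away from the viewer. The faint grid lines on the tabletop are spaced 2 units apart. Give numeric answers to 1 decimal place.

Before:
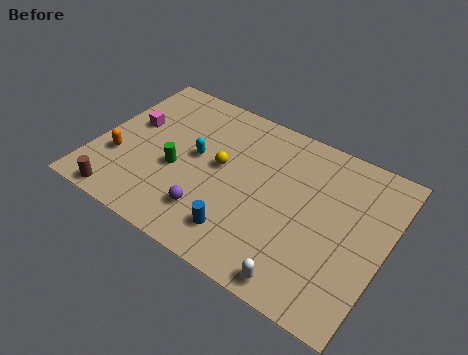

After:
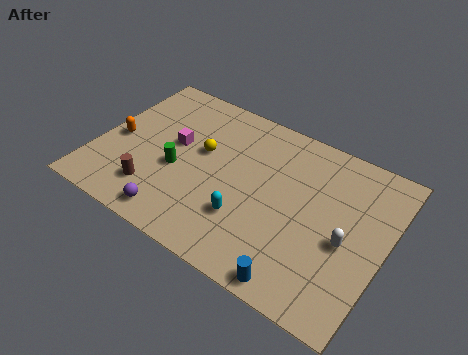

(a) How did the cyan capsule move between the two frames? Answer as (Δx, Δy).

(2.8, -2.2)

From the two frames, the cyan capsule sits at roughly (4.6, 4.9) before and (7.4, 2.7) after.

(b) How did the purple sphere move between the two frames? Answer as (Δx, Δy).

(-1.5, -1.0)

From the two frames, the purple sphere sits at roughly (5.8, 2.1) before and (4.3, 1.1) after.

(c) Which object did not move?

the green cylinder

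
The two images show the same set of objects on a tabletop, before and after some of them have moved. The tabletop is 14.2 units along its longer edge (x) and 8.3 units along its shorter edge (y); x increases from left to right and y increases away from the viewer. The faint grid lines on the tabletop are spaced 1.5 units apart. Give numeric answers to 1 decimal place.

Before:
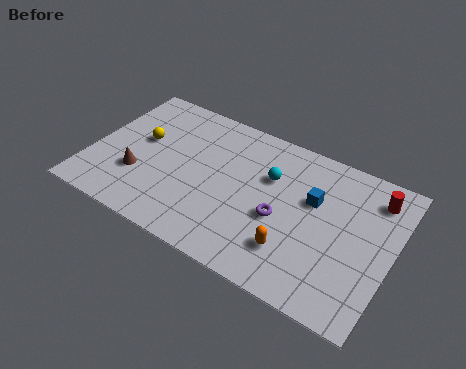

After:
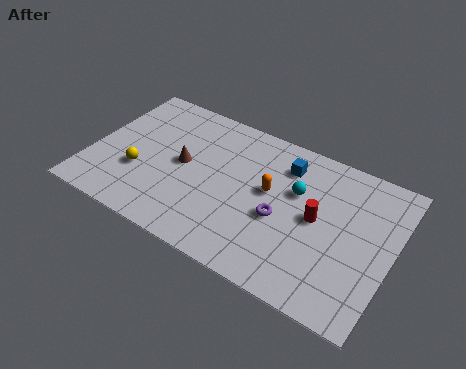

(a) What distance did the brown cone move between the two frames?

2.5

The brown cone moved from about (2.4, 2.7) to (4.3, 4.3), a distance of √(1.9² + 1.6²) ≈ 2.5.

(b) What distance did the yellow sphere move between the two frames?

1.9

The yellow sphere moved from about (2.2, 4.8) to (2.4, 2.9), a distance of √(0.2² + 1.9²) ≈ 1.9.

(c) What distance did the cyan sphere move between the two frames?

1.3

The cyan sphere was near (8.3, 5.5) before and (9.6, 5.3) after, so it travelled √(1.3² + 0.2²) ≈ 1.3 units.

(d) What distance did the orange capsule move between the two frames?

3.0

The orange capsule was near (9.9, 2.1) before and (8.4, 4.7) after, so it travelled √(1.5² + 2.6²) ≈ 3.0 units.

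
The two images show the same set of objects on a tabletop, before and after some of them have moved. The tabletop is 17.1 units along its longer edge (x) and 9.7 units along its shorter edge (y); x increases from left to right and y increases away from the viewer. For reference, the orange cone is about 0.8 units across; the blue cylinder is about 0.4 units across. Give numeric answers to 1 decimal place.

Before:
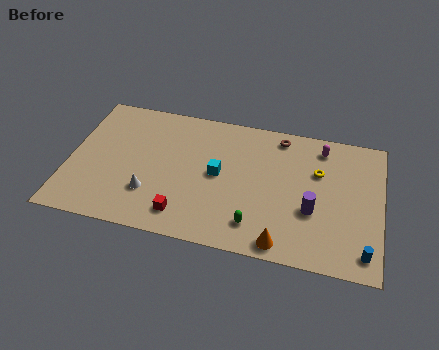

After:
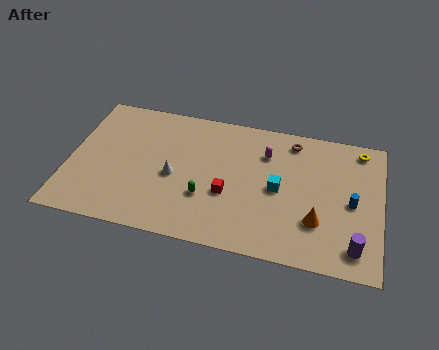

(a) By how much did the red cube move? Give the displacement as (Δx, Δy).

(2.3, 2.0)

The red cube started near (6.5, 1.7) and ended near (8.8, 3.7).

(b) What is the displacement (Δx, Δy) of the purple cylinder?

(2.4, -2.0)

From the two frames, the purple cylinder sits at roughly (13.4, 3.6) before and (15.8, 1.6) after.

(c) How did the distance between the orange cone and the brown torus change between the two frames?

-1.9

The distance was about 7.5 in the first image and 5.6 in the second, so they moved 1.9 units closer together.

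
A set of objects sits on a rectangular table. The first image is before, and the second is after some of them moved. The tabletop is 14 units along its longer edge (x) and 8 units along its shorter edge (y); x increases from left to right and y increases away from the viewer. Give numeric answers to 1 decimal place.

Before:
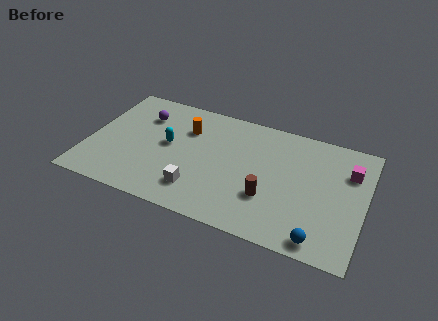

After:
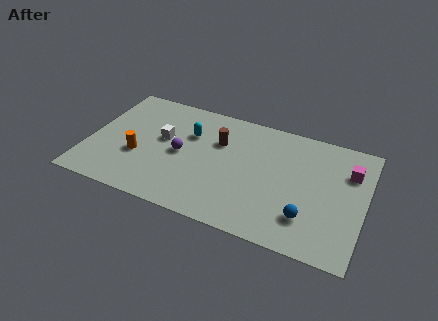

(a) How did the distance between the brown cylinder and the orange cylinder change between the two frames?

-0.9

Before: roughly 5.5 units apart; after: 4.6. That's 0.9 units closer together.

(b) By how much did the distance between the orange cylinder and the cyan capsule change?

+1.8

They were about 1.6 units apart before and 3.4 after — 1.8 units further apart.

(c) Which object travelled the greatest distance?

the brown cylinder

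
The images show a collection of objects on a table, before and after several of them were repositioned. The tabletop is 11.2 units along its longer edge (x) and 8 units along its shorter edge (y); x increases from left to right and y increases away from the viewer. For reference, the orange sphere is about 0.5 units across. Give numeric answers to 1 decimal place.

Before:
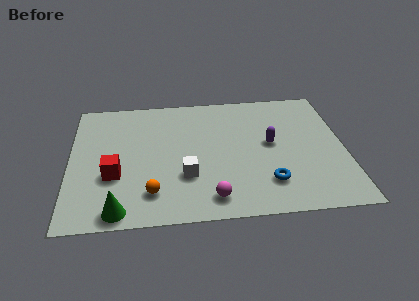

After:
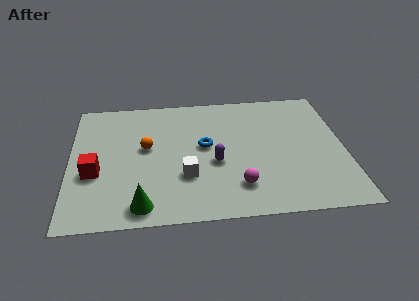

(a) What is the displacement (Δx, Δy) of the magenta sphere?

(1.1, 0.6)

The magenta sphere was at about (5.7, 1.2) and moved to about (6.8, 1.8).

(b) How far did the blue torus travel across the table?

3.5

The blue torus was near (8.0, 1.9) before and (5.5, 4.4) after, so it travelled √(2.5² + 2.5²) ≈ 3.5 units.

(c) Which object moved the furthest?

the blue torus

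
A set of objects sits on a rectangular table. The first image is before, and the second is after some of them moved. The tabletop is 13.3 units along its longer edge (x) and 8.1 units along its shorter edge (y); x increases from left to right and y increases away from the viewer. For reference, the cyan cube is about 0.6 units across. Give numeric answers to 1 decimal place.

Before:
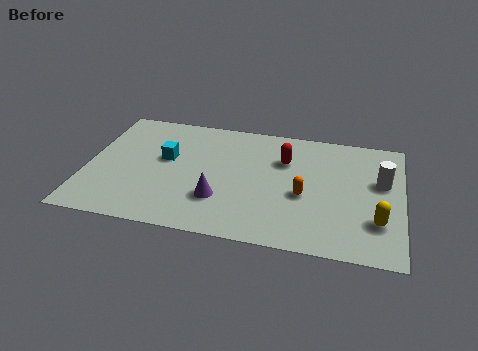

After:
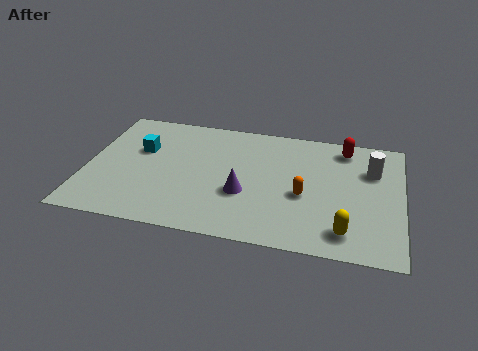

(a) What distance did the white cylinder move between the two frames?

0.8

The white cylinder moved from about (12.4, 4.9) to (12.0, 5.6), a distance of √(0.4² + 0.7²) ≈ 0.8.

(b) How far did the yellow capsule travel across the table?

1.6

The yellow capsule was near (12.3, 2.3) before and (11.0, 1.4) after, so it travelled √(1.3² + 0.9²) ≈ 1.6 units.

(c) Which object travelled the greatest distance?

the red capsule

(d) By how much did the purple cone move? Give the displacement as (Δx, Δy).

(1.0, 0.6)

The purple cone started near (5.7, 2.4) and ended near (6.7, 3.0).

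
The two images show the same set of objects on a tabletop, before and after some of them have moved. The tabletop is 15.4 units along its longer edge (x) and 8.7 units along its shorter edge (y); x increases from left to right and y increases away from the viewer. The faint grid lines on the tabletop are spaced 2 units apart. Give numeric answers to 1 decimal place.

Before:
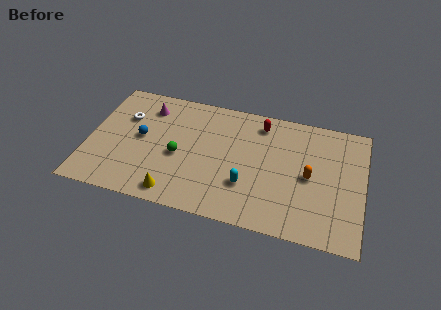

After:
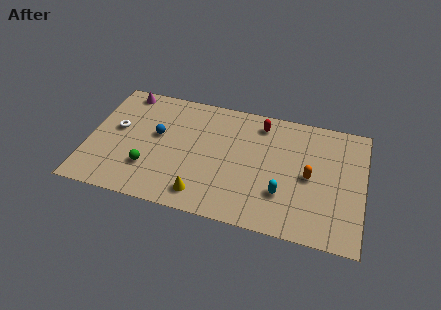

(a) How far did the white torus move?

1.1

The white torus was near (1.9, 5.9) before and (1.5, 4.9) after, so it travelled √(0.4² + 1.0²) ≈ 1.1 units.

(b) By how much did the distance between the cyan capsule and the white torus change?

+2.0

Before: roughly 7.8 units apart; after: 9.8. That's 2.0 units further apart.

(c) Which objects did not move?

the red capsule and the orange capsule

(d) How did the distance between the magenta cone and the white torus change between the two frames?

+1.3

Before: roughly 1.6 units apart; after: 2.9. That's 1.3 units further apart.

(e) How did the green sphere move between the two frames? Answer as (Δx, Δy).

(-1.6, -1.3)

The green sphere was at about (5.1, 3.8) and moved to about (3.5, 2.5).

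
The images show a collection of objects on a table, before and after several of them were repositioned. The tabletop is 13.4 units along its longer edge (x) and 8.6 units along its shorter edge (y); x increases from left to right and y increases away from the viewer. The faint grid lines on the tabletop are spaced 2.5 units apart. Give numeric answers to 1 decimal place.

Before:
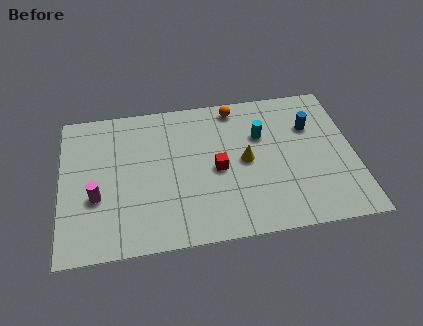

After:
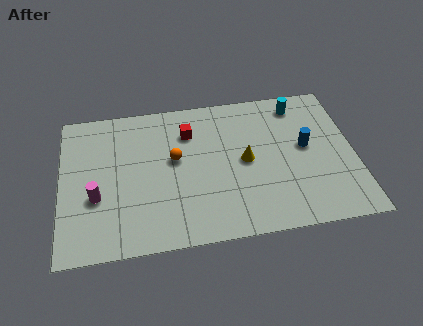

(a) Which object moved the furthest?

the orange sphere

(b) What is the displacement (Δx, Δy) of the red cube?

(-1.2, 2.4)

The red cube started near (7.1, 4.0) and ended near (5.9, 6.4).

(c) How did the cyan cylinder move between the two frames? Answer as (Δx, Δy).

(1.8, 1.6)

The cyan cylinder was at about (9.2, 5.7) and moved to about (11.0, 7.3).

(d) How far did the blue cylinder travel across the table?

1.2

The blue cylinder was near (11.5, 5.9) before and (11.2, 4.7) after, so it travelled √(0.3² + 1.2²) ≈ 1.2 units.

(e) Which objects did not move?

the yellow cone and the magenta cylinder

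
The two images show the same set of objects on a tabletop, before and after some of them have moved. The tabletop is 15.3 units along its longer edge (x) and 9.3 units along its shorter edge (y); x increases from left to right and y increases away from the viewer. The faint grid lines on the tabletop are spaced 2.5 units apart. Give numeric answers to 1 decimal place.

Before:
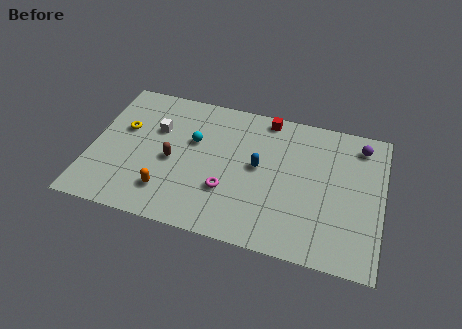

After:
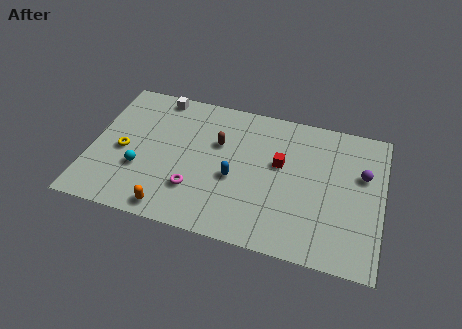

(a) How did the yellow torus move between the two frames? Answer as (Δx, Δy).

(0.1, -1.5)

The yellow torus started near (1.6, 5.7) and ended near (1.7, 4.2).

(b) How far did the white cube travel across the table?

2.3

The white cube moved from about (3.3, 6.1) to (3.2, 8.4), a distance of √(0.1² + 2.3²) ≈ 2.3.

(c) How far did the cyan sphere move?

3.7

The cyan sphere moved from about (5.3, 5.8) to (2.7, 3.2), a distance of √(2.6² + 2.6²) ≈ 3.7.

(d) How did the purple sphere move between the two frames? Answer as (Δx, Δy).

(0.2, -1.9)

The purple sphere started near (14.0, 7.8) and ended near (14.2, 5.9).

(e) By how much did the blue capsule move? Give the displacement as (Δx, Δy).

(-1.2, -1.1)

The blue capsule started near (8.8, 5.0) and ended near (7.6, 3.9).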